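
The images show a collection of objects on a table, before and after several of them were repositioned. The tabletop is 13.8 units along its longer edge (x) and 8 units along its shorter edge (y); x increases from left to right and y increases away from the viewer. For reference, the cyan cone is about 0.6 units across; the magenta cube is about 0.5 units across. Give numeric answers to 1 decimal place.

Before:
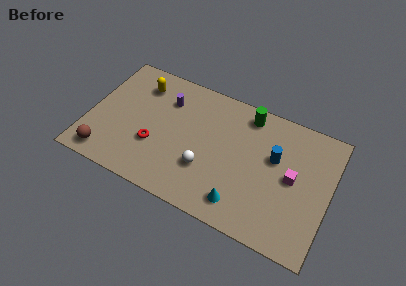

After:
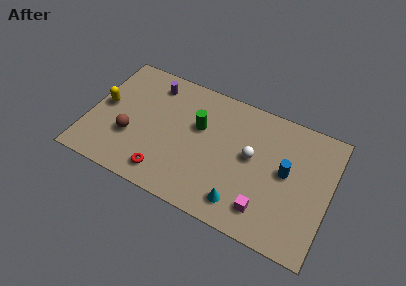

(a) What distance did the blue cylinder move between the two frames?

0.9

From (10.6, 4.9) to (11.3, 4.3), the blue cylinder covered √(0.7² + 0.6²) ≈ 0.9 units.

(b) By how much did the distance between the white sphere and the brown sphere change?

+1.2

The distance was about 5.8 in the first image and 7.0 in the second, so they moved 1.2 units further apart.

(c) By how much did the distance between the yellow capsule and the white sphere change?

+2.8

They were about 5.7 units apart before and 8.5 after — 2.8 units further apart.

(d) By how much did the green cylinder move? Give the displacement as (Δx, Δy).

(-2.6, -1.9)

The green cylinder was at about (8.8, 6.9) and moved to about (6.2, 5.0).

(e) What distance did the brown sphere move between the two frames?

2.1

From (1.3, 1.1) to (2.5, 2.8), the brown sphere covered √(1.2² + 1.7²) ≈ 2.1 units.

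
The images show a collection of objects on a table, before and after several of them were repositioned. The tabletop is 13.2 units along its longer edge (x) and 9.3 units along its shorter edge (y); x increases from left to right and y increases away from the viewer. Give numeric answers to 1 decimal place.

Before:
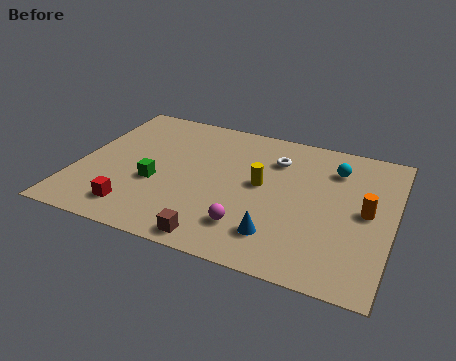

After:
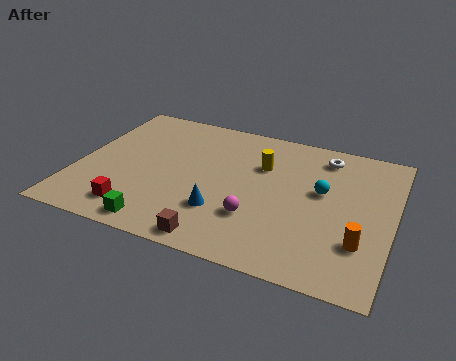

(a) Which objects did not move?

the red cube and the brown cube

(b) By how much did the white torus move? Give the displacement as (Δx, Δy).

(2.0, 0.9)

The white torus was at about (8.1, 6.9) and moved to about (10.1, 7.8).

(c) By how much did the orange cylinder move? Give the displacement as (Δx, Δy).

(-0.1, -2.0)

From the two frames, the orange cylinder sits at roughly (12.1, 4.7) before and (12.0, 2.7) after.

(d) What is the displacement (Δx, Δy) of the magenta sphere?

(0.2, 0.7)

The magenta sphere was at about (7.5, 2.1) and moved to about (7.7, 2.8).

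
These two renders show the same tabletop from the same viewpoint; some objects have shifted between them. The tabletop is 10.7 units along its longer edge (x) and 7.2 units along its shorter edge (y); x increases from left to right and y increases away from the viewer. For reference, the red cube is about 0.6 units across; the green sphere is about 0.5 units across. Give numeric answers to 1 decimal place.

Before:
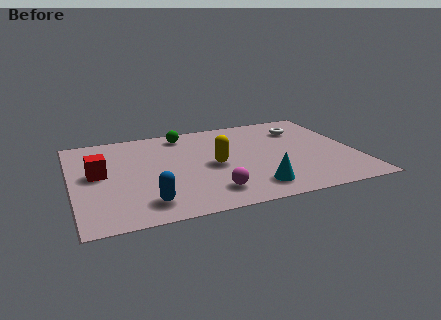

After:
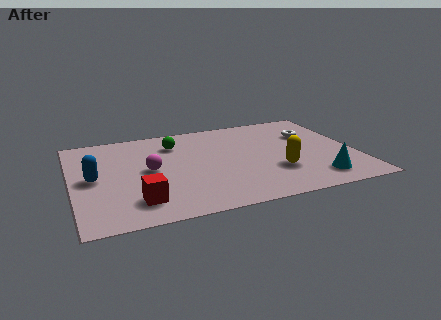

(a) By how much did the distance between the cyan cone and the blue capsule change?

+4.5

The distance was about 4.0 in the first image and 8.5 in the second, so they moved 4.5 units further apart.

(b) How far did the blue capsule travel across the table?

2.9

The blue capsule moved from about (2.6, 1.3) to (0.8, 3.6), a distance of √(1.8² + 2.3²) ≈ 2.9.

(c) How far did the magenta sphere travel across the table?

3.1

From (5.0, 1.4) to (2.9, 3.7), the magenta sphere covered √(2.1² + 2.3²) ≈ 3.1 units.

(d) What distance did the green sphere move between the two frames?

0.8

The green sphere moved from about (4.4, 6.2) to (4.0, 5.5), a distance of √(0.4² + 0.7²) ≈ 0.8.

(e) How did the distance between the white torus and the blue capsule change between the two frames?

+1.0

The distance was about 7.5 in the first image and 8.5 in the second, so they moved 1.0 units further apart.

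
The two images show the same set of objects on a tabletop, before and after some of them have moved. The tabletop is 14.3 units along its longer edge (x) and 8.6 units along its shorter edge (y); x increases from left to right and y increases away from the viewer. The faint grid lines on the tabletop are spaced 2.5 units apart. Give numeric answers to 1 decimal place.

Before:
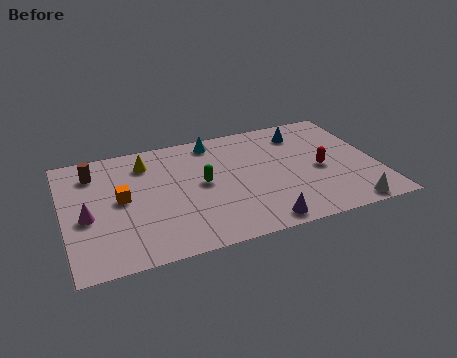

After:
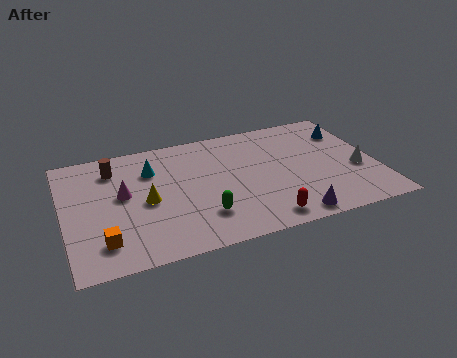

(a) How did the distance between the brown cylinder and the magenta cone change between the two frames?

-1.1

They were about 3.1 units apart before and 2.0 after — 1.1 units closer together.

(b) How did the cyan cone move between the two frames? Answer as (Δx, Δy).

(-3.0, -1.3)

The cyan cone was at about (7.1, 7.5) and moved to about (4.1, 6.2).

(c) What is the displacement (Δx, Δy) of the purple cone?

(1.4, 0.0)

The purple cone started near (8.6, 0.9) and ended near (10.0, 0.9).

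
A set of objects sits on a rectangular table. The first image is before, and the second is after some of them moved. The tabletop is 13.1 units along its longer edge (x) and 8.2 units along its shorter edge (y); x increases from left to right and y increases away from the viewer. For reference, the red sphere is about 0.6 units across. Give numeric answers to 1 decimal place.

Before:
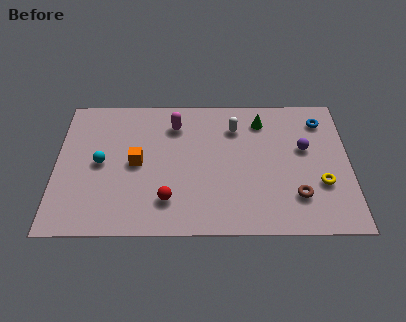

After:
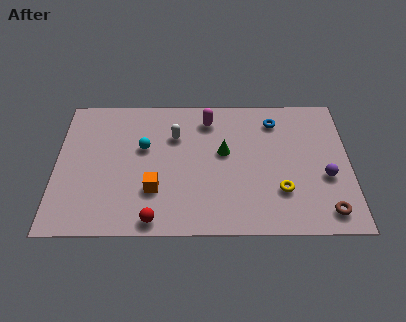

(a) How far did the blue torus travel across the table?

2.1

From (11.9, 6.6) to (9.8, 6.6), the blue torus covered √(2.1² + 0.0²) ≈ 2.1 units.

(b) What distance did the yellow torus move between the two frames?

1.8

The yellow torus was near (11.8, 2.8) before and (10.0, 2.4) after, so it travelled √(1.8² + 0.4²) ≈ 1.8 units.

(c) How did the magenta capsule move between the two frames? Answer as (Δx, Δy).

(1.5, 0.3)

From the two frames, the magenta capsule sits at roughly (5.3, 6.4) before and (6.8, 6.7) after.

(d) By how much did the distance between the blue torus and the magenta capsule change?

-3.6

Before: roughly 6.6 units apart; after: 3.0. That's 3.6 units closer together.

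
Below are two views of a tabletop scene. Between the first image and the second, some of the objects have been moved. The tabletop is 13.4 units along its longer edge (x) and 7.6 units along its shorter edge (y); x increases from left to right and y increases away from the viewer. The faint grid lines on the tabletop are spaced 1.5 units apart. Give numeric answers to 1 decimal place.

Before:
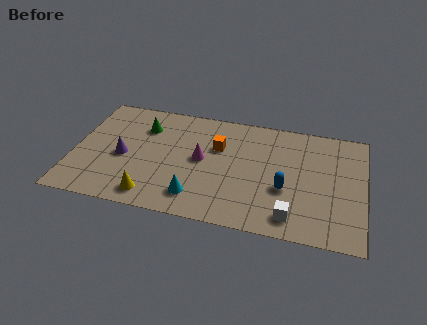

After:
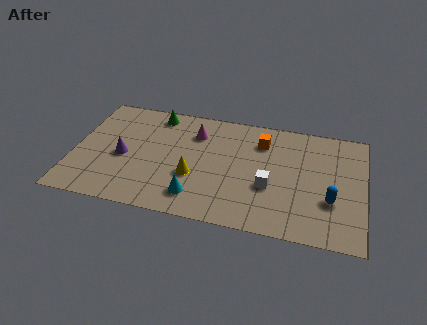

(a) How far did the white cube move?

2.0

The white cube was near (10.2, 1.2) before and (9.1, 2.9) after, so it travelled √(1.1² + 1.7²) ≈ 2.0 units.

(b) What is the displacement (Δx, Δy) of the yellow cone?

(1.8, 1.7)

From the two frames, the yellow cone sits at roughly (3.8, 1.1) before and (5.6, 2.8) after.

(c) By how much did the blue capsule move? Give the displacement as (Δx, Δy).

(2.1, -0.3)

The blue capsule started near (9.8, 2.9) and ended near (11.9, 2.6).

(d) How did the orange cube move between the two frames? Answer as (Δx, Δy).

(2.0, 0.8)

The orange cube started near (6.6, 5.0) and ended near (8.6, 5.8).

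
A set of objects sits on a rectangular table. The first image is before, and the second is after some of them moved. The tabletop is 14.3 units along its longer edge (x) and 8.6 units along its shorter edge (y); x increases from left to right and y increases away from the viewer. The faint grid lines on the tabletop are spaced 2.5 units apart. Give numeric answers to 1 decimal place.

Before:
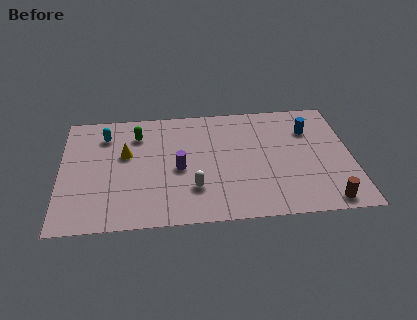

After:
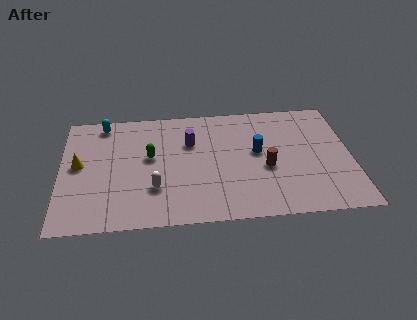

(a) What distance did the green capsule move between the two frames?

1.8

From (3.8, 6.6) to (4.4, 4.9), the green capsule covered √(0.6² + 1.7²) ≈ 1.8 units.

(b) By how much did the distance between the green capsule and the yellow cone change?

+2.0

They were about 1.5 units apart before and 3.5 after — 2.0 units further apart.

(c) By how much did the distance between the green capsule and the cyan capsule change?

+1.9

They were about 1.6 units apart before and 3.5 after — 1.9 units further apart.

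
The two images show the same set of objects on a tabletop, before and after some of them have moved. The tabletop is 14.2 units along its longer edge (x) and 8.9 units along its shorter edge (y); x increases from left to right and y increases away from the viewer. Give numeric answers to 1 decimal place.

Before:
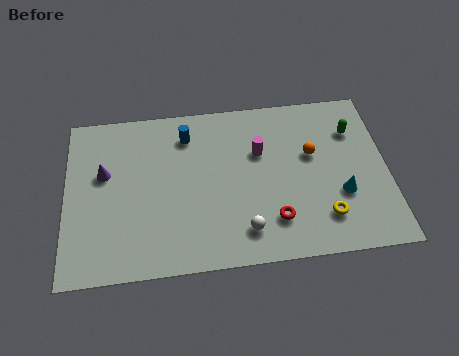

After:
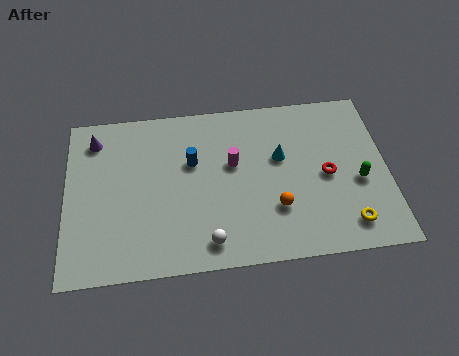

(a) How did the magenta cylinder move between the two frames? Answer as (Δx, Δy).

(-1.2, -0.5)

From the two frames, the magenta cylinder sits at roughly (8.6, 5.8) before and (7.4, 5.3) after.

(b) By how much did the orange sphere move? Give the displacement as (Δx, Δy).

(-1.7, -2.7)

From the two frames, the orange sphere sits at roughly (10.9, 5.4) before and (9.2, 2.7) after.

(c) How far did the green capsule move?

2.8

The green capsule moved from about (12.8, 6.5) to (12.9, 3.7), a distance of √(0.1² + 2.8²) ≈ 2.8.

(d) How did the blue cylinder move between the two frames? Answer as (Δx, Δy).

(0.2, -1.5)

The blue cylinder started near (5.4, 7.1) and ended near (5.6, 5.6).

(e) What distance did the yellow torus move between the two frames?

1.1

The yellow torus moved from about (11.3, 2.0) to (12.3, 1.5), a distance of √(1.0² + 0.5²) ≈ 1.1.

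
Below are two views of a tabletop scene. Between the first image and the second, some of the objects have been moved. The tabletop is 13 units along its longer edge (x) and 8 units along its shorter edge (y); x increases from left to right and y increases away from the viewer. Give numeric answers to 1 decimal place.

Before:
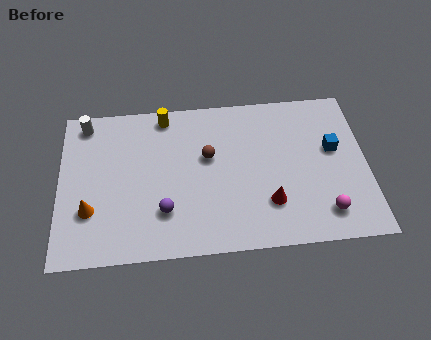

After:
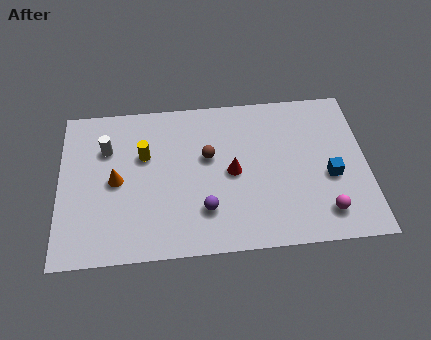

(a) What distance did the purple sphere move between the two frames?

1.7

The purple sphere moved from about (4.4, 2.2) to (6.1, 2.1), a distance of √(1.7² + 0.1²) ≈ 1.7.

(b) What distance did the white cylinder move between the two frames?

1.7

The white cylinder was near (1.1, 7.0) before and (2.0, 5.6) after, so it travelled √(0.9² + 1.4²) ≈ 1.7 units.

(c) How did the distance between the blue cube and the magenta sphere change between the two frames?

-1.4

The distance was about 3.2 in the first image and 1.8 in the second, so they moved 1.4 units closer together.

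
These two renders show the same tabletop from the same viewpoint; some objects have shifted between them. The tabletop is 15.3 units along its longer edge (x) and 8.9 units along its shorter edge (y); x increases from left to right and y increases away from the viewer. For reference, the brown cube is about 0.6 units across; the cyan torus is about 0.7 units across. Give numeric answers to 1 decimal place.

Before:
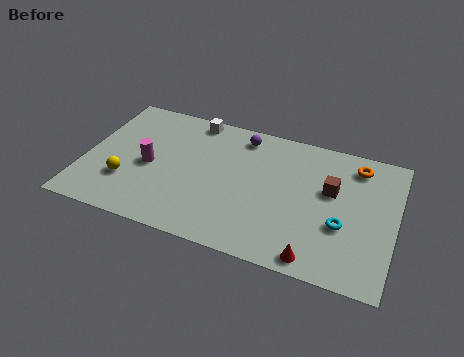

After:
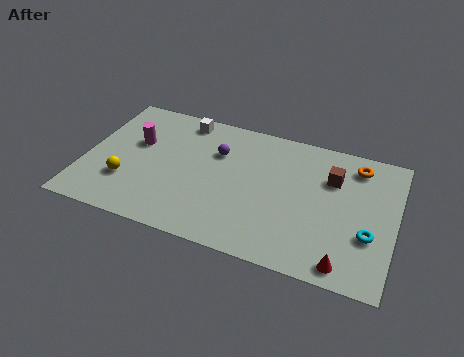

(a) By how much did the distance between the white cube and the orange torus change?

+0.5

The distance was about 8.2 in the first image and 8.7 in the second, so they moved 0.5 units further apart.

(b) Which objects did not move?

the yellow sphere and the orange torus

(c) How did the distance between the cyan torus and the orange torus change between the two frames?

+0.3

Before: roughly 4.1 units apart; after: 4.4. That's 0.3 units further apart.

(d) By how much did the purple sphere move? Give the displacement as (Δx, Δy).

(-1.1, -1.5)

From the two frames, the purple sphere sits at roughly (7.5, 7.6) before and (6.4, 6.1) after.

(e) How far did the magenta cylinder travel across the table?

1.6

From (3.2, 4.1) to (2.4, 5.5), the magenta cylinder covered √(0.8² + 1.4²) ≈ 1.6 units.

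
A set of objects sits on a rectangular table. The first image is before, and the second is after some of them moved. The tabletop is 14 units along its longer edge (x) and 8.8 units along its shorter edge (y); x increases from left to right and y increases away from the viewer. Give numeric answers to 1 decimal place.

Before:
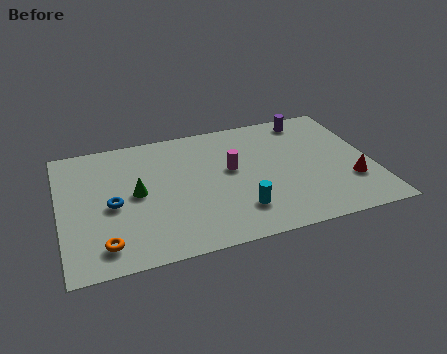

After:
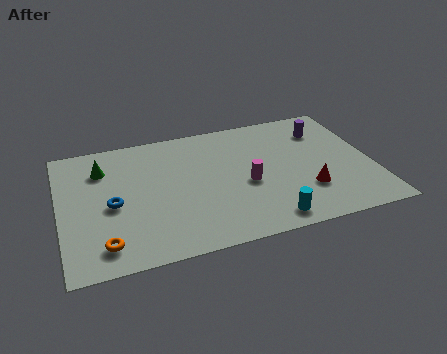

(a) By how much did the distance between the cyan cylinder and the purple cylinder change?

-0.3

Before: roughly 6.7 units apart; after: 6.4. That's 0.3 units closer together.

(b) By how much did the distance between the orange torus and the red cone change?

-2.0

The distance was about 11.2 in the first image and 9.2 in the second, so they moved 2.0 units closer together.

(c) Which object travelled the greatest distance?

the green cone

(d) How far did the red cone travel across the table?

2.0

From (12.9, 2.7) to (10.9, 2.6), the red cone covered √(2.0² + 0.1²) ≈ 2.0 units.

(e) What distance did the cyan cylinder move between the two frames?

1.6

The cyan cylinder was near (7.8, 2.1) before and (9.0, 1.1) after, so it travelled √(1.2² + 1.0²) ≈ 1.6 units.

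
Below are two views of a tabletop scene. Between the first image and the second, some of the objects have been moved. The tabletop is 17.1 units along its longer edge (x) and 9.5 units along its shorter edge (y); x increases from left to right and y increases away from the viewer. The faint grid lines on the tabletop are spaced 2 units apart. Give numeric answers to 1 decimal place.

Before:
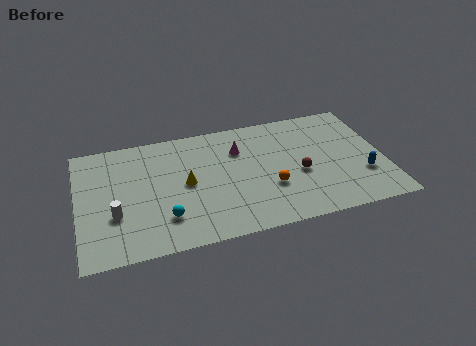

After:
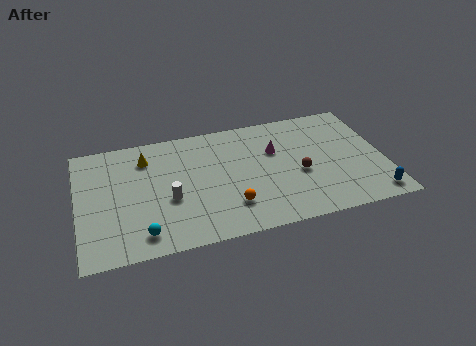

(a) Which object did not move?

the brown sphere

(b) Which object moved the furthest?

the yellow cone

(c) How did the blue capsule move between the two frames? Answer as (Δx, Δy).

(0.4, -1.8)

From the two frames, the blue capsule sits at roughly (15.8, 3.0) before and (16.2, 1.2) after.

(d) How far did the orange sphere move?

2.5

From (10.6, 3.3) to (8.3, 2.4), the orange sphere covered √(2.3² + 0.9²) ≈ 2.5 units.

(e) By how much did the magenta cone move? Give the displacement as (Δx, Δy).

(2.0, -0.6)

From the two frames, the magenta cone sits at roughly (9.1, 6.8) before and (11.1, 6.2) after.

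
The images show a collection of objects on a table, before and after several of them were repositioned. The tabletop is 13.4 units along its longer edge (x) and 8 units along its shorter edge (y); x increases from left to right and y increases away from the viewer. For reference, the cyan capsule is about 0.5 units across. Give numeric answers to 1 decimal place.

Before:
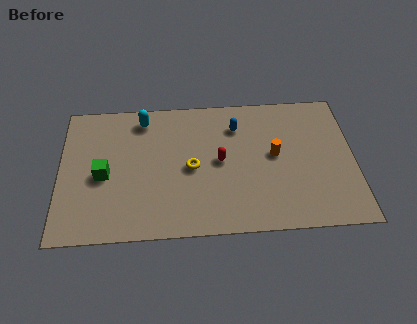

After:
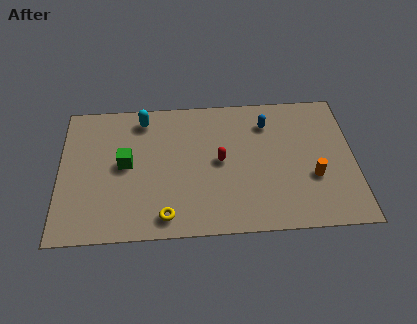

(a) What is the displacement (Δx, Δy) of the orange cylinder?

(1.7, -1.4)

From the two frames, the orange cylinder sits at roughly (9.8, 4.3) before and (11.5, 2.9) after.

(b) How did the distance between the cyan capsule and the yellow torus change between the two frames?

+2.1

The distance was about 3.7 in the first image and 5.8 in the second, so they moved 2.1 units further apart.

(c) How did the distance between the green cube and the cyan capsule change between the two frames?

-1.0

Before: roughly 3.7 units apart; after: 2.7. That's 1.0 units closer together.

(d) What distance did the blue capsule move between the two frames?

1.4

From (8.1, 6.1) to (9.5, 6.2), the blue capsule covered √(1.4² + 0.1²) ≈ 1.4 units.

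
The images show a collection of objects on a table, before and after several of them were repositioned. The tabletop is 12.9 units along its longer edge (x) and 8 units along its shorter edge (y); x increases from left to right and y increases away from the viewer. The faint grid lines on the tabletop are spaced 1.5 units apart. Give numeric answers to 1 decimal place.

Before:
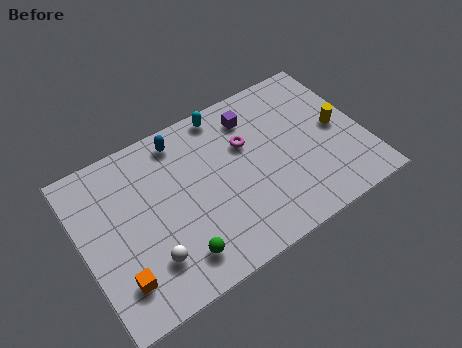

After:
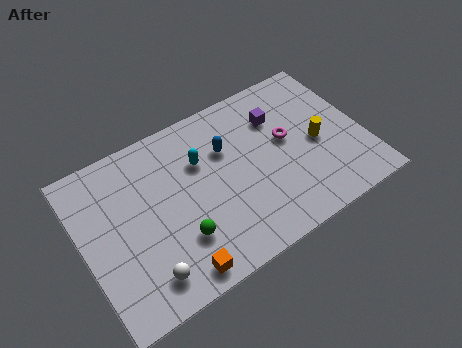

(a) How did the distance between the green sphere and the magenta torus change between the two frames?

+0.5

They were about 5.3 units apart before and 5.8 after — 0.5 units further apart.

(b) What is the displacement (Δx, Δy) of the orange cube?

(2.4, -0.9)

The orange cube was at about (1.3, 1.8) and moved to about (3.7, 0.9).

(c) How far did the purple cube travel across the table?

1.3

From (8.2, 6.4) to (9.3, 5.8), the purple cube covered √(1.1² + 0.6²) ≈ 1.3 units.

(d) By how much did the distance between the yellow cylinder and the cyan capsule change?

-0.3

The distance was about 5.8 in the first image and 5.5 in the second, so they moved 0.3 units closer together.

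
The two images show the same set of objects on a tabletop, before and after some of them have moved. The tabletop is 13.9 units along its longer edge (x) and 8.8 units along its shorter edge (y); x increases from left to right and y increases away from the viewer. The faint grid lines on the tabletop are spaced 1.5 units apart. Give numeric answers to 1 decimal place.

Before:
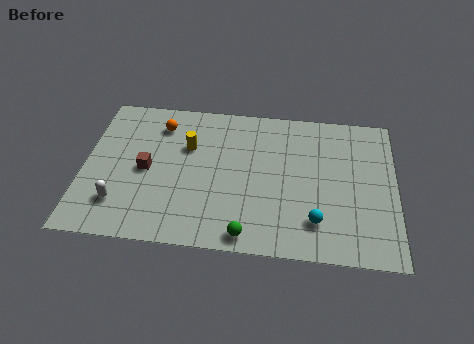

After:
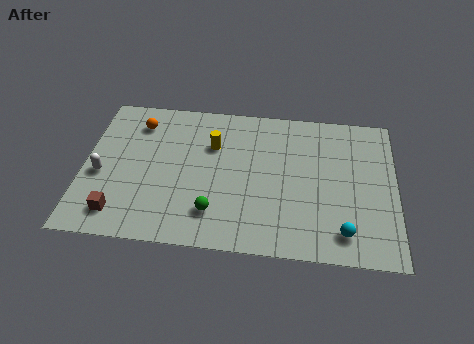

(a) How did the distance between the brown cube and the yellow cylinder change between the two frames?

+3.6

They were about 2.4 units apart before and 6.0 after — 3.6 units further apart.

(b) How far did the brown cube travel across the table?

2.9

From (2.8, 4.2) to (1.7, 1.5), the brown cube covered √(1.1² + 2.7²) ≈ 2.9 units.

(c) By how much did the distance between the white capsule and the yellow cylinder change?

+0.7

They were about 4.7 units apart before and 5.4 after — 0.7 units further apart.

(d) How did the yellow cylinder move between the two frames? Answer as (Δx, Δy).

(1.1, 0.2)

The yellow cylinder was at about (4.6, 5.8) and moved to about (5.7, 6.0).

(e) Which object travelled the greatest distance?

the brown cube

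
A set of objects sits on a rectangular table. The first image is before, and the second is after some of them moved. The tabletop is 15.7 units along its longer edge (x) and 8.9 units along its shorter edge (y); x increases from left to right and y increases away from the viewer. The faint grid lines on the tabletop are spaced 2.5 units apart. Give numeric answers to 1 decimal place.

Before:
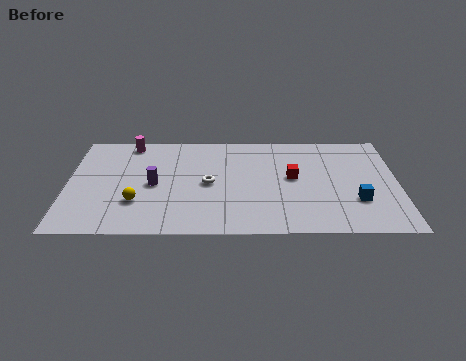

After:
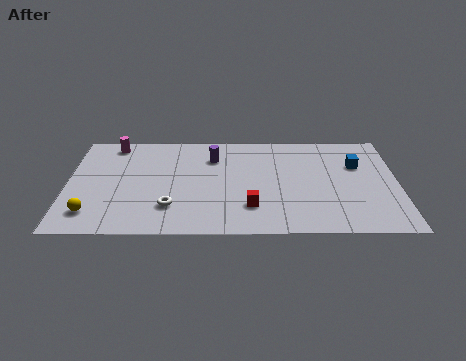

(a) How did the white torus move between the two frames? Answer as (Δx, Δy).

(-1.8, -2.0)

The white torus started near (6.7, 4.3) and ended near (4.9, 2.3).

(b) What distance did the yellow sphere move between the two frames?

2.3

From (3.3, 2.7) to (1.2, 1.8), the yellow sphere covered √(2.1² + 0.9²) ≈ 2.3 units.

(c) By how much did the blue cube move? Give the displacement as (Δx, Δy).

(0.1, 3.1)

The blue cube started near (13.7, 2.8) and ended near (13.8, 5.9).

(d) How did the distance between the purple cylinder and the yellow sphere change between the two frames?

+5.8

They were about 1.7 units apart before and 7.5 after — 5.8 units further apart.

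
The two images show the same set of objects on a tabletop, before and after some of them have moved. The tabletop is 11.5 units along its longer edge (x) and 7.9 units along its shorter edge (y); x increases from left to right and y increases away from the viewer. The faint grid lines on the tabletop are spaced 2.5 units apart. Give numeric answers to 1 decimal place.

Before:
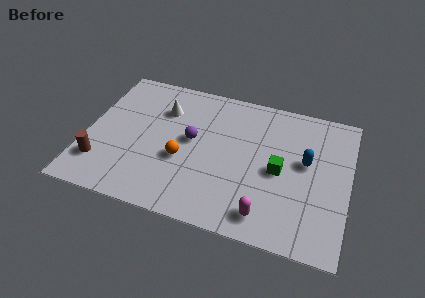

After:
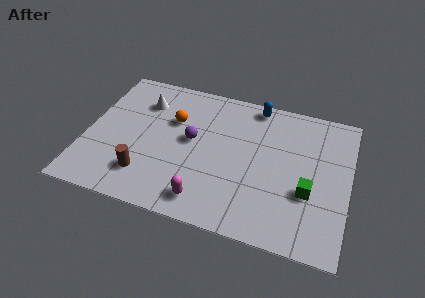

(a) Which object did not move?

the purple sphere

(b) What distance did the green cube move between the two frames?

1.5

The green cube was near (8.5, 3.7) before and (9.8, 2.9) after, so it travelled √(1.3² + 0.8²) ≈ 1.5 units.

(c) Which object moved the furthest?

the blue capsule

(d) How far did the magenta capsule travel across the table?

2.6

The magenta capsule was near (8.1, 1.2) before and (5.5, 1.2) after, so it travelled √(2.6² + 0.0²) ≈ 2.6 units.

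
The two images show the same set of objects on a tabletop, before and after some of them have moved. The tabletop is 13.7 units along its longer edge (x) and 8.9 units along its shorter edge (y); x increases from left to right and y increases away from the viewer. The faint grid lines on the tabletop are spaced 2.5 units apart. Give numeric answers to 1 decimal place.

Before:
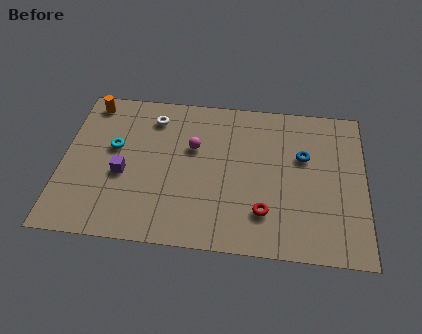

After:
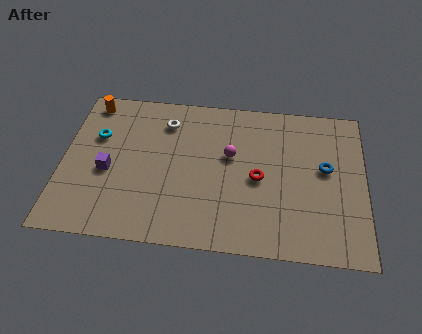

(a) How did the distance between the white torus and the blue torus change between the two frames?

+0.5

Before: roughly 7.1 units apart; after: 7.6. That's 0.5 units further apart.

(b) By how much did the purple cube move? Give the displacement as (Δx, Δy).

(-0.7, 0.1)

The purple cube started near (2.8, 3.7) and ended near (2.1, 3.8).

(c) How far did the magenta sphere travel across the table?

1.7

The magenta sphere was near (5.9, 5.6) before and (7.6, 5.3) after, so it travelled √(1.7² + 0.3²) ≈ 1.7 units.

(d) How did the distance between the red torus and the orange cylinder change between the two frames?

-1.2

They were about 9.8 units apart before and 8.6 after — 1.2 units closer together.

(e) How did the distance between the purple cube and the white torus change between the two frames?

+0.4

They were about 3.7 units apart before and 4.1 after — 0.4 units further apart.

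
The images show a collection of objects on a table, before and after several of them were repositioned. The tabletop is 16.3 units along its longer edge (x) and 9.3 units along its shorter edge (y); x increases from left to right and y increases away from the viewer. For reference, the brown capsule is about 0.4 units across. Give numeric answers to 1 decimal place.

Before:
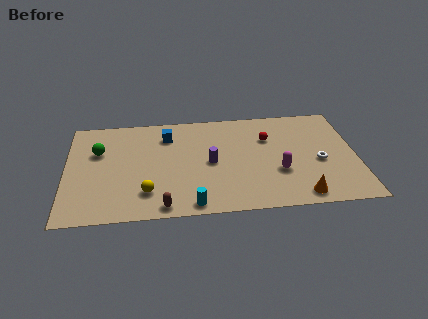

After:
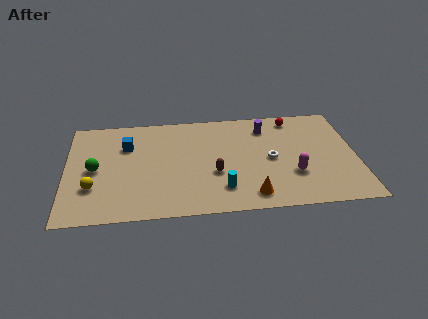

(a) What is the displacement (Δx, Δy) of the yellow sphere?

(-3.0, 0.7)

From the two frames, the yellow sphere sits at roughly (4.5, 2.2) before and (1.5, 2.9) after.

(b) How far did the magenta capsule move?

0.9

The magenta capsule moved from about (11.9, 3.3) to (12.7, 3.0), a distance of √(0.8² + 0.3²) ≈ 0.9.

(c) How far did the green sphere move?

1.6

The green sphere moved from about (1.8, 6.1) to (1.6, 4.5), a distance of √(0.2² + 1.6²) ≈ 1.6.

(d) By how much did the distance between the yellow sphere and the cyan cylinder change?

+4.4

They were about 2.8 units apart before and 7.2 after — 4.4 units further apart.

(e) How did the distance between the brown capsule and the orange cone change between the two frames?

-4.7

Before: roughly 7.6 units apart; after: 2.9. That's 4.7 units closer together.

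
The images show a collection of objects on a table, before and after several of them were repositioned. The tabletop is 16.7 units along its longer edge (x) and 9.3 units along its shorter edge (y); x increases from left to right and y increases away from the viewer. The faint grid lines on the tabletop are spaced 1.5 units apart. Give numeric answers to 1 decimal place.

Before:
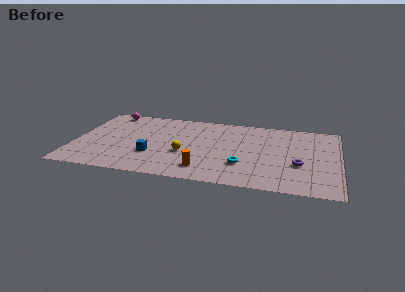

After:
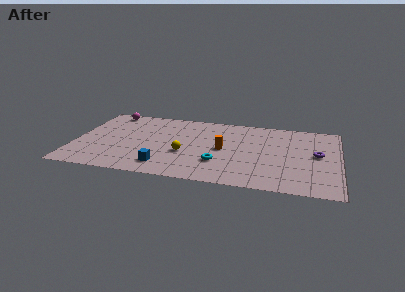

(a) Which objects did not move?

the yellow sphere and the magenta sphere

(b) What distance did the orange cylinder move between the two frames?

3.0

From (8.3, 1.8) to (9.4, 4.6), the orange cylinder covered √(1.1² + 2.8²) ≈ 3.0 units.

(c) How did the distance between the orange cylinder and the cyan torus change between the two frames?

-0.8

Before: roughly 2.6 units apart; after: 1.8. That's 0.8 units closer together.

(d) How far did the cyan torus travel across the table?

1.5

From (10.7, 2.8) to (9.2, 2.8), the cyan torus covered √(1.5² + 0.0²) ≈ 1.5 units.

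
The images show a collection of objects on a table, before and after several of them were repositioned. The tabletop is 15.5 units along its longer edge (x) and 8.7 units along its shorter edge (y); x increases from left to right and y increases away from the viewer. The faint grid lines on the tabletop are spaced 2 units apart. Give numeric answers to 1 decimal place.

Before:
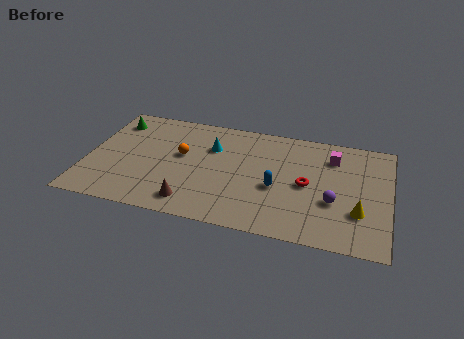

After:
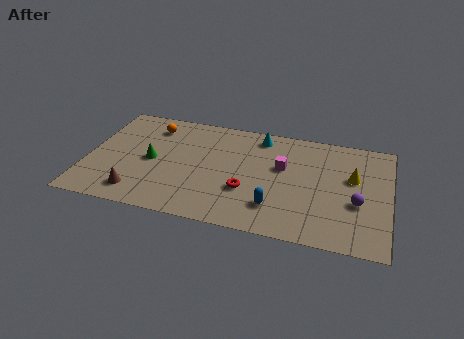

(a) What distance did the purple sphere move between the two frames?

1.2

The purple sphere was near (12.7, 3.2) before and (13.9, 3.4) after, so it travelled √(1.2² + 0.2²) ≈ 1.2 units.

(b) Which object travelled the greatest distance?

the green cone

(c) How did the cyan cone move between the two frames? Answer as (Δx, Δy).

(2.4, 1.5)

The cyan cone started near (6.3, 6.0) and ended near (8.7, 7.5).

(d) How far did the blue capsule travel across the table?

1.5

The blue capsule was near (9.8, 3.6) before and (9.8, 2.1) after, so it travelled √(0.0² + 1.5²) ≈ 1.5 units.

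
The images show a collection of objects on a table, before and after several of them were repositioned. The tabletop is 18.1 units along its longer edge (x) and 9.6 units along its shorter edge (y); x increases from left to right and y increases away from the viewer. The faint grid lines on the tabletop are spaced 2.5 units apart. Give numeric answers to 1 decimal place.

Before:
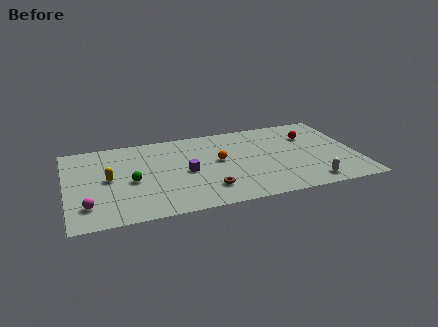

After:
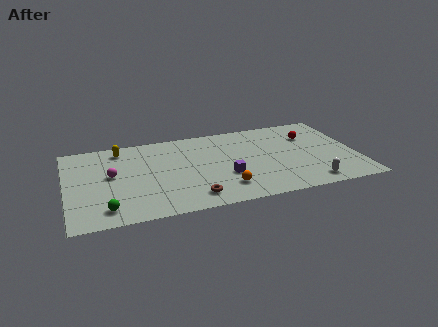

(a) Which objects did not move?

the red sphere and the white capsule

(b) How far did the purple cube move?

2.6

From (7.4, 4.5) to (9.8, 3.4), the purple cube covered √(2.4² + 1.1²) ≈ 2.6 units.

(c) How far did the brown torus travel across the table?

1.2

From (8.6, 2.2) to (7.6, 1.6), the brown torus covered √(1.0² + 0.6²) ≈ 1.2 units.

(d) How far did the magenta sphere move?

3.5

The magenta sphere moved from about (1.2, 2.2) to (2.8, 5.3), a distance of √(1.6² + 3.1²) ≈ 3.5.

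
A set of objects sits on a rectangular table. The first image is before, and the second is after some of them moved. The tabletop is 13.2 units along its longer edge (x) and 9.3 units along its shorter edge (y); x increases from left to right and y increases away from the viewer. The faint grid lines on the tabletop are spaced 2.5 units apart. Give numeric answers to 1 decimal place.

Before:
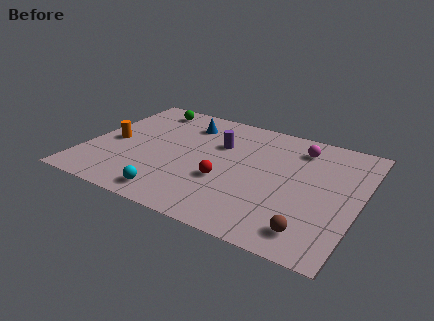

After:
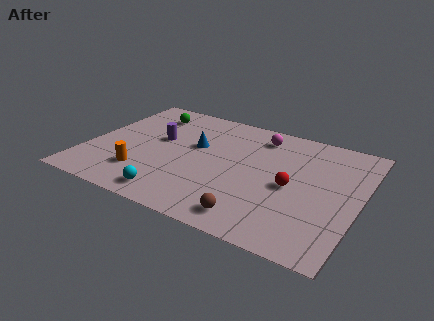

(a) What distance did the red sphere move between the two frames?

3.2

The red sphere was near (6.9, 3.4) before and (10.0, 4.3) after, so it travelled √(3.1² + 0.9²) ≈ 3.2 units.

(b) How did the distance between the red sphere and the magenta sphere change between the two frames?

-1.2

They were about 5.1 units apart before and 3.9 after — 1.2 units closer together.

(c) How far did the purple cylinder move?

3.0

The purple cylinder moved from about (6.2, 6.2) to (3.3, 5.4), a distance of √(2.9² + 0.8²) ≈ 3.0.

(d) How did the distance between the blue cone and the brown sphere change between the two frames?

-3.5

The distance was about 9.0 in the first image and 5.5 in the second, so they moved 3.5 units closer together.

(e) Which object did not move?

the cyan sphere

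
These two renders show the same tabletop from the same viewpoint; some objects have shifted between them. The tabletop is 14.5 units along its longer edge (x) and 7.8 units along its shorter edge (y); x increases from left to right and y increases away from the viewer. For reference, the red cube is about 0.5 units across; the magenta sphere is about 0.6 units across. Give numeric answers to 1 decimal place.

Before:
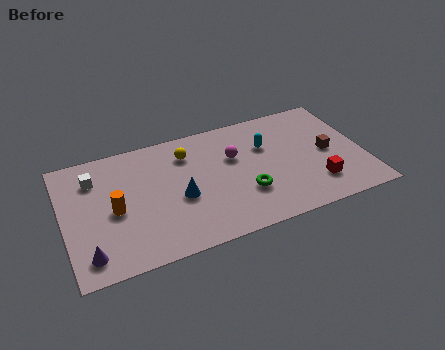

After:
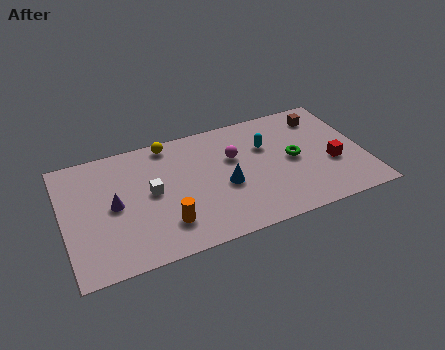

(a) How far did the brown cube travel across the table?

2.5

The brown cube moved from about (12.8, 3.8) to (12.8, 6.3), a distance of √(0.0² + 2.5²) ≈ 2.5.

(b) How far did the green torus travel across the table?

2.9

The green torus moved from about (8.6, 2.5) to (11.1, 3.9), a distance of √(2.5² + 1.4²) ≈ 2.9.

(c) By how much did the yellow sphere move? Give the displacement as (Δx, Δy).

(-0.8, 1.0)

The yellow sphere started near (6.1, 6.0) and ended near (5.3, 7.0).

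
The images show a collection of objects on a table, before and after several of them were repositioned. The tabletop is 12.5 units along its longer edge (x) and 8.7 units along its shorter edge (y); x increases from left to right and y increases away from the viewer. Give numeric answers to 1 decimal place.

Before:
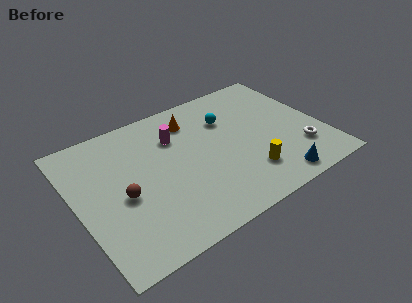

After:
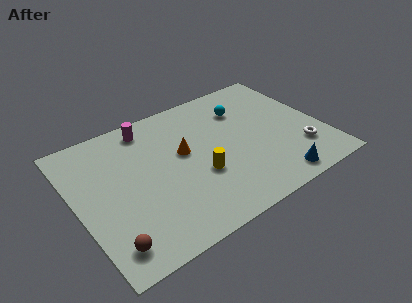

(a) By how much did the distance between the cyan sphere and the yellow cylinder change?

+0.3

The distance was about 4.0 in the first image and 4.3 in the second, so they moved 0.3 units further apart.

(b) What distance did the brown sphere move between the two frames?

2.6

The brown sphere was near (2.2, 3.8) before and (1.1, 1.4) after, so it travelled √(1.1² + 2.4²) ≈ 2.6 units.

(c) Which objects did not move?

the blue cone and the white torus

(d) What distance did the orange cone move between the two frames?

2.1

The orange cone was near (6.3, 6.9) before and (5.5, 5.0) after, so it travelled √(0.8² + 1.9²) ≈ 2.1 units.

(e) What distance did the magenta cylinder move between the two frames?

1.8

The magenta cylinder moved from about (5.3, 6.2) to (4.1, 7.5), a distance of √(1.2² + 1.3²) ≈ 1.8.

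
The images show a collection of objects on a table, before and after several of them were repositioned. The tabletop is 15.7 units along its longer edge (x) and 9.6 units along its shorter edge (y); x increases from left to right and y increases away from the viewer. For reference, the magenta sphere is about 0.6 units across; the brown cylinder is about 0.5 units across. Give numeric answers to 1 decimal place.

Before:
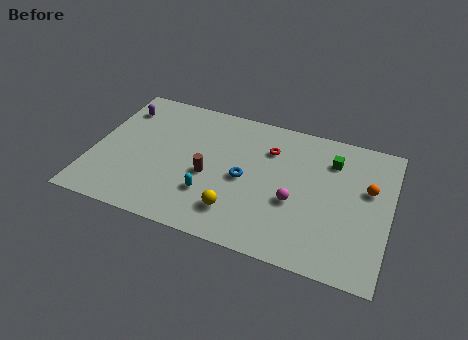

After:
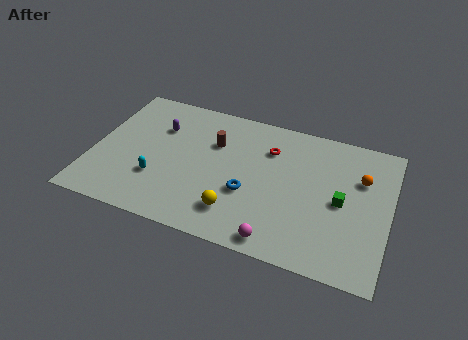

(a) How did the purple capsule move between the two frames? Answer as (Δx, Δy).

(2.2, -0.8)

From the two frames, the purple capsule sits at roughly (1.1, 7.5) before and (3.3, 6.7) after.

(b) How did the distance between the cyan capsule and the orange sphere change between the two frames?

+2.4

They were about 8.7 units apart before and 11.1 after — 2.4 units further apart.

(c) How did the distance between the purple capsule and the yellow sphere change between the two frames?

-2.2

They were about 8.7 units apart before and 6.5 after — 2.2 units closer together.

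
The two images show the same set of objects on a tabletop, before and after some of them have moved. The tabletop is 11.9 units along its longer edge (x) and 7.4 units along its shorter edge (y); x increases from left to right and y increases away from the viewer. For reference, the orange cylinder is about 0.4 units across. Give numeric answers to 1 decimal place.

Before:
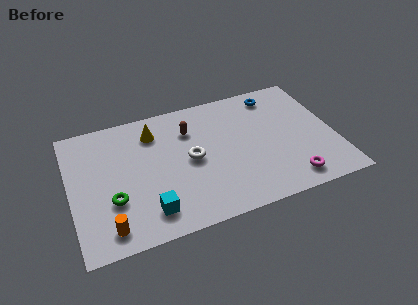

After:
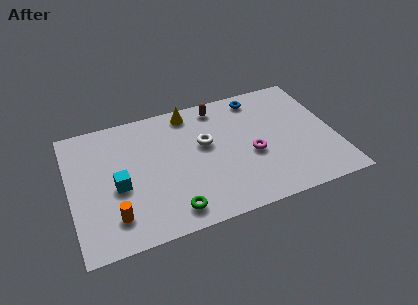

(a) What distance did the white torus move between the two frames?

1.0

From (5.4, 3.7) to (6.1, 4.4), the white torus covered √(0.7² + 0.7²) ≈ 1.0 units.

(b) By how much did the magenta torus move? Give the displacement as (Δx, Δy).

(-1.5, 2.0)

From the two frames, the magenta torus sits at roughly (9.6, 1.1) before and (8.1, 3.1) after.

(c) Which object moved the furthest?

the green torus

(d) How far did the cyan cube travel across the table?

2.2

The cyan cube was near (3.3, 1.4) before and (2.1, 3.2) after, so it travelled √(1.2² + 1.8²) ≈ 2.2 units.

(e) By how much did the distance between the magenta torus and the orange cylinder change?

-1.6

The distance was about 8.1 in the first image and 6.5 in the second, so they moved 1.6 units closer together.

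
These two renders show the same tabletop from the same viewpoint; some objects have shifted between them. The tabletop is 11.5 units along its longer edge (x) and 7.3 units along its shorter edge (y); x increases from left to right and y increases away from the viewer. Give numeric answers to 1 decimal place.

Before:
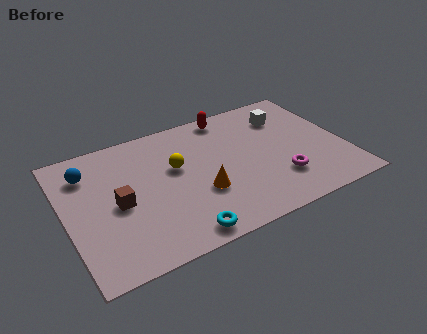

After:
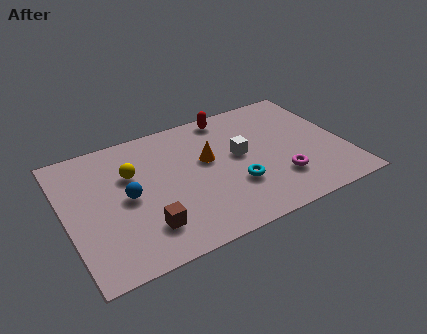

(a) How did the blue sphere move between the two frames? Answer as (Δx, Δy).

(1.4, -2.0)

The blue sphere started near (1.1, 5.6) and ended near (2.5, 3.6).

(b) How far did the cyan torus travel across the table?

3.0

The cyan torus was near (4.3, 0.8) before and (6.8, 2.4) after, so it travelled √(2.5² + 1.6²) ≈ 3.0 units.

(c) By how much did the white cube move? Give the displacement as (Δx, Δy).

(-2.2, -1.5)

From the two frames, the white cube sits at roughly (9.4, 5.5) before and (7.2, 4.0) after.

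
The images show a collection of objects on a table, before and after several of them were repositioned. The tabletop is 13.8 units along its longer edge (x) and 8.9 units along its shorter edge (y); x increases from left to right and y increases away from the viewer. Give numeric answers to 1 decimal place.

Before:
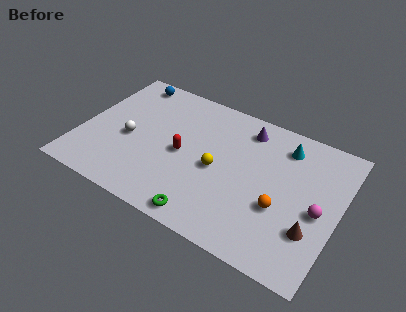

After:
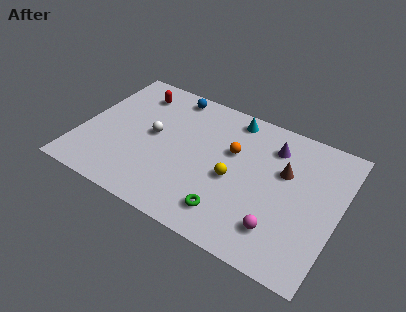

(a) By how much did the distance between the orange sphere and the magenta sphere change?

+2.7

They were about 2.0 units apart before and 4.7 after — 2.7 units further apart.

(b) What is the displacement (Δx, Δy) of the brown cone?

(-1.8, 2.9)

From the two frames, the brown cone sits at roughly (12.6, 2.7) before and (10.8, 5.6) after.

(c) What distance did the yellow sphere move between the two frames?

0.9

The yellow sphere moved from about (7.4, 4.1) to (8.3, 3.9), a distance of √(0.9² + 0.2²) ≈ 0.9.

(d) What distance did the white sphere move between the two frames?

1.4

The white sphere was near (2.6, 3.9) before and (3.8, 4.7) after, so it travelled √(1.2² + 0.8²) ≈ 1.4 units.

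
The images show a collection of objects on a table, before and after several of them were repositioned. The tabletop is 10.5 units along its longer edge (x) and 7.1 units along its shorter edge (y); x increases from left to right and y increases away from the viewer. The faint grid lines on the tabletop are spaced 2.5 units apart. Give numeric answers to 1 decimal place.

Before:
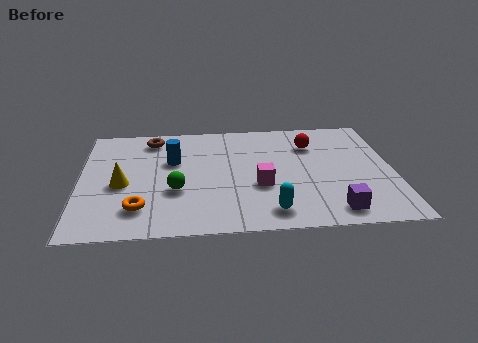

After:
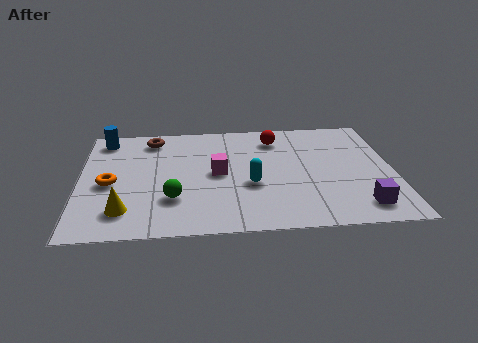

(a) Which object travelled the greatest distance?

the blue cylinder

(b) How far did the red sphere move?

1.3

From (7.8, 5.2) to (6.6, 5.7), the red sphere covered √(1.2² + 0.5²) ≈ 1.3 units.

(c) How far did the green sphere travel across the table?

0.5

From (3.2, 2.6) to (3.1, 2.1), the green sphere covered √(0.1² + 0.5²) ≈ 0.5 units.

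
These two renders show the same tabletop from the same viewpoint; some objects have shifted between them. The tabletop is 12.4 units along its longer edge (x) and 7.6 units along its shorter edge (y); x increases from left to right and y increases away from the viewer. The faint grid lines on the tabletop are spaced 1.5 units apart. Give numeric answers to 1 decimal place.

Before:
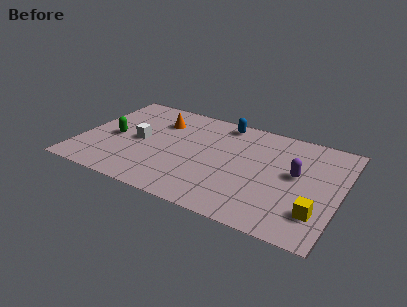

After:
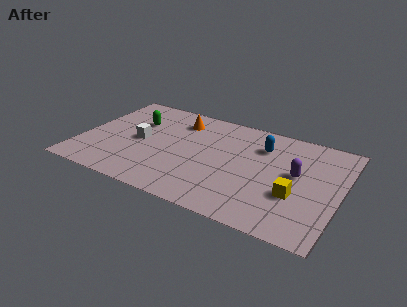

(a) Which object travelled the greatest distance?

the blue capsule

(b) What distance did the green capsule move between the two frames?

1.8

The green capsule moved from about (1.6, 3.5) to (2.4, 5.1), a distance of √(0.8² + 1.6²) ≈ 1.8.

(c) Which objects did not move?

the purple capsule and the white cube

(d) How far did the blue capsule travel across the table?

2.3

From (6.5, 6.7) to (8.5, 5.6), the blue capsule covered √(2.0² + 1.1²) ≈ 2.3 units.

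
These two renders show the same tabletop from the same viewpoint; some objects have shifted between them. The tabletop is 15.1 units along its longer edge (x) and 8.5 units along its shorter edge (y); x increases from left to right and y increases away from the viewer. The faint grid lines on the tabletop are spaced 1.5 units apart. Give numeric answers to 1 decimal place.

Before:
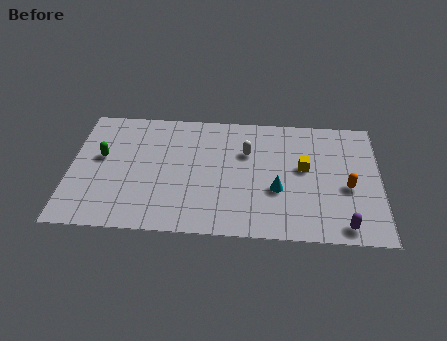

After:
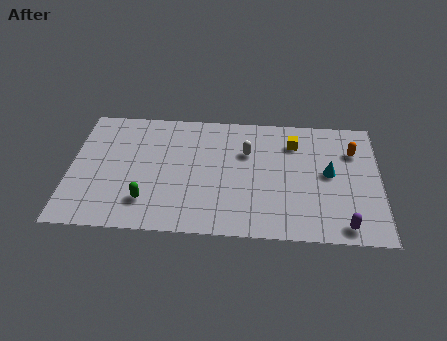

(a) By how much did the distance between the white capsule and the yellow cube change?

-0.5

They were about 2.9 units apart before and 2.4 after — 0.5 units closer together.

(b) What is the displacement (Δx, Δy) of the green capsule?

(2.3, -2.9)

The green capsule started near (1.5, 4.9) and ended near (3.8, 2.0).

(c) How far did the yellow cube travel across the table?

1.8

From (11.4, 4.8) to (10.9, 6.5), the yellow cube covered √(0.5² + 1.7²) ≈ 1.8 units.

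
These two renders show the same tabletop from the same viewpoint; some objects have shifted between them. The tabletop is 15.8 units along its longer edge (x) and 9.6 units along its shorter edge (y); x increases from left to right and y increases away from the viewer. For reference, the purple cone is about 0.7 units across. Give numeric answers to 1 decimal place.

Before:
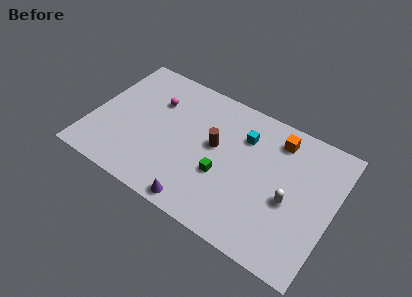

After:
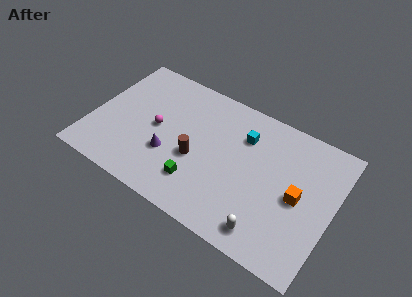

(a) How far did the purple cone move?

3.4

The purple cone moved from about (7.7, 0.9) to (5.3, 3.3), a distance of √(2.4² + 2.4²) ≈ 3.4.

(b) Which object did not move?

the cyan cube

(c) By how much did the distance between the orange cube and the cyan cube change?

+2.3

Before: roughly 2.3 units apart; after: 4.6. That's 2.3 units further apart.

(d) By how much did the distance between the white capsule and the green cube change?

+0.5

The distance was about 4.3 in the first image and 4.8 in the second, so they moved 0.5 units further apart.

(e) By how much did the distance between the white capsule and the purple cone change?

+0.8

They were about 6.3 units apart before and 7.1 after — 0.8 units further apart.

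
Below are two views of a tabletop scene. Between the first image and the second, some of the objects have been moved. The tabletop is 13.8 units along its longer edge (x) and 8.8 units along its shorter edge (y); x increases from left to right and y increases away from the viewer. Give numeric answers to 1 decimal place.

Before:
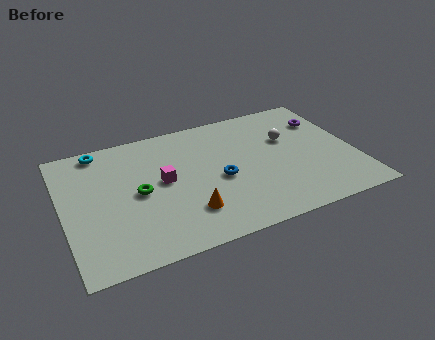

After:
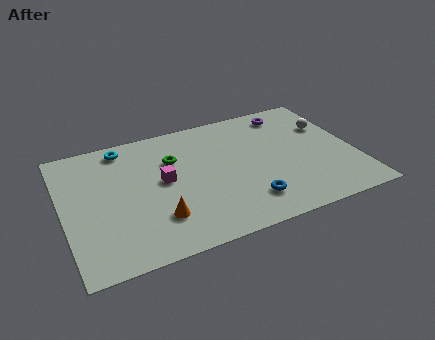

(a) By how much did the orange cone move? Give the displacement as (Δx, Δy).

(-1.4, 0.1)

From the two frames, the orange cone sits at roughly (5.6, 2.2) before and (4.2, 2.3) after.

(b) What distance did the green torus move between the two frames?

2.5

From (3.5, 4.3) to (5.3, 6.0), the green torus covered √(1.8² + 1.7²) ≈ 2.5 units.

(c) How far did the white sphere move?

2.0

The white sphere was near (10.8, 5.6) before and (12.8, 5.9) after, so it travelled √(2.0² + 0.3²) ≈ 2.0 units.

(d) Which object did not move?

the magenta cube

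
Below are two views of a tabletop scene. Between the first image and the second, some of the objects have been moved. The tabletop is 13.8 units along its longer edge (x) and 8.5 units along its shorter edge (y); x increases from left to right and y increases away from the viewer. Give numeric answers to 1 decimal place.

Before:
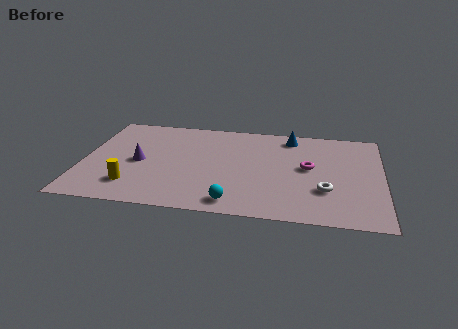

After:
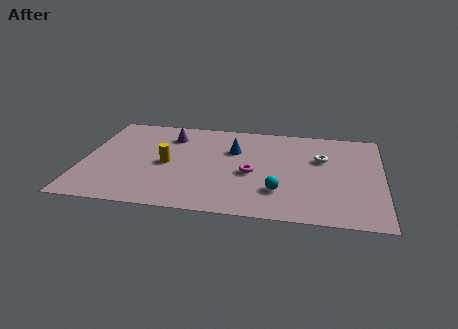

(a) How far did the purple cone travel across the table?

2.9

The purple cone was near (2.6, 4.0) before and (3.9, 6.6) after, so it travelled √(1.3² + 2.6²) ≈ 2.9 units.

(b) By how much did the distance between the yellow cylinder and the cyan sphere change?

+0.7

The distance was about 4.8 in the first image and 5.5 in the second, so they moved 0.7 units further apart.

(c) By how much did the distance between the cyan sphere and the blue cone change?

-2.6

They were about 6.6 units apart before and 4.0 after — 2.6 units closer together.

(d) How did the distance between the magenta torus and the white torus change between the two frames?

+1.6

They were about 2.1 units apart before and 3.7 after — 1.6 units further apart.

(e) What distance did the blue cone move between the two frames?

3.1

From (9.5, 7.3) to (6.9, 5.7), the blue cone covered √(2.6² + 1.6²) ≈ 3.1 units.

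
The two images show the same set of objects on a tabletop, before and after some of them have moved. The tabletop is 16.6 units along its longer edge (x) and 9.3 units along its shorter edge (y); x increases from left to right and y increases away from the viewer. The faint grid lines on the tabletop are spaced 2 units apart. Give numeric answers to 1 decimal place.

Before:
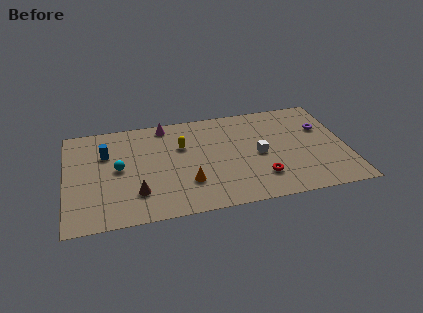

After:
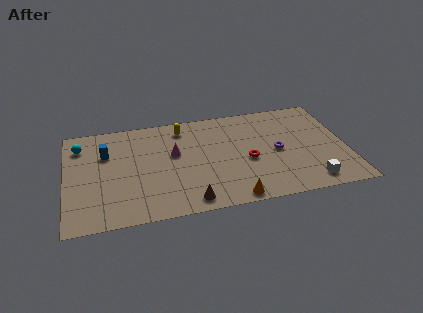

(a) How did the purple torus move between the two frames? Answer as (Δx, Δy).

(-2.8, -1.6)

The purple torus started near (15.3, 6.1) and ended near (12.5, 4.5).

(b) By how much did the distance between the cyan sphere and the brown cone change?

+6.2

The distance was about 2.6 in the first image and 8.8 in the second, so they moved 6.2 units further apart.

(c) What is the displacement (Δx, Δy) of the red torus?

(-0.7, 1.7)

The red torus started near (11.4, 2.3) and ended near (10.7, 4.0).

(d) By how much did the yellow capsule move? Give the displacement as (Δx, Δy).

(0.1, 1.7)

The yellow capsule started near (6.9, 6.1) and ended near (7.0, 7.8).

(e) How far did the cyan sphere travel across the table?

3.3

The cyan sphere was near (3.1, 4.8) before and (0.9, 7.3) after, so it travelled √(2.2² + 2.5²) ≈ 3.3 units.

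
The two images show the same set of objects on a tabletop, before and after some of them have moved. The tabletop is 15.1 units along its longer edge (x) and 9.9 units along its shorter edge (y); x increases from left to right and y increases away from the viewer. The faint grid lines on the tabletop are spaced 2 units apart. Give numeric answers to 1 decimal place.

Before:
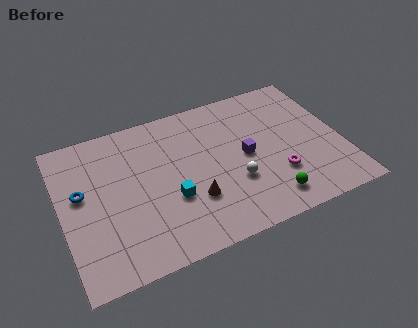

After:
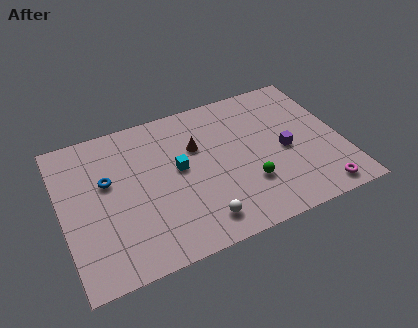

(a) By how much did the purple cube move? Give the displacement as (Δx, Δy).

(2.1, -0.4)

From the two frames, the purple cube sits at roughly (9.9, 4.9) before and (12.0, 4.5) after.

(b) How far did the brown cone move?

3.5

From (6.8, 3.1) to (7.4, 6.5), the brown cone covered √(0.6² + 3.4²) ≈ 3.5 units.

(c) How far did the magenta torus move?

2.8

The magenta torus was near (11.4, 3.0) before and (13.4, 1.1) after, so it travelled √(2.0² + 1.9²) ≈ 2.8 units.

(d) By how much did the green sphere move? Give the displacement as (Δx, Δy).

(-0.9, 1.4)

The green sphere started near (10.7, 1.6) and ended near (9.8, 3.0).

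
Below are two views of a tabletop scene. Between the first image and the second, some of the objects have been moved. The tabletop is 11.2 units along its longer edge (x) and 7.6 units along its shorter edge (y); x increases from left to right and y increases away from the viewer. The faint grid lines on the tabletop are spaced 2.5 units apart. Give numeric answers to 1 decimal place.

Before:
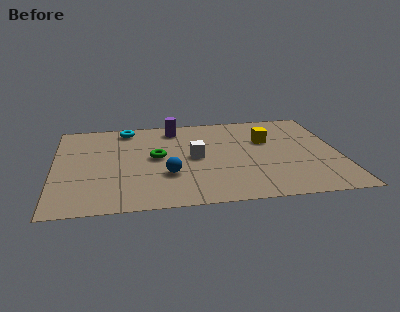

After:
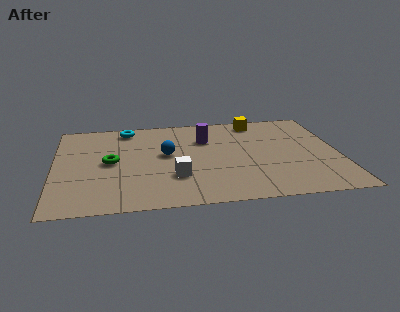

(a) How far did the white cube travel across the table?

1.7

From (5.5, 3.8) to (4.7, 2.3), the white cube covered √(0.8² + 1.5²) ≈ 1.7 units.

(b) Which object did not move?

the cyan torus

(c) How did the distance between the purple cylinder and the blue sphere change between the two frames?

-2.0

The distance was about 3.9 in the first image and 1.9 in the second, so they moved 2.0 units closer together.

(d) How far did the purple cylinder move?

1.6

The purple cylinder was near (4.8, 6.4) before and (6.0, 5.3) after, so it travelled √(1.2² + 1.1²) ≈ 1.6 units.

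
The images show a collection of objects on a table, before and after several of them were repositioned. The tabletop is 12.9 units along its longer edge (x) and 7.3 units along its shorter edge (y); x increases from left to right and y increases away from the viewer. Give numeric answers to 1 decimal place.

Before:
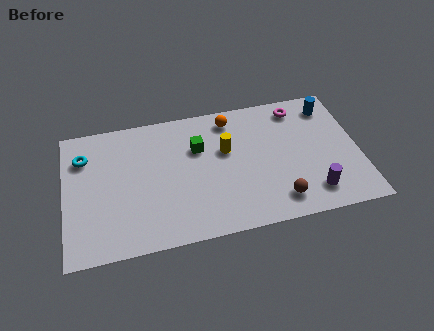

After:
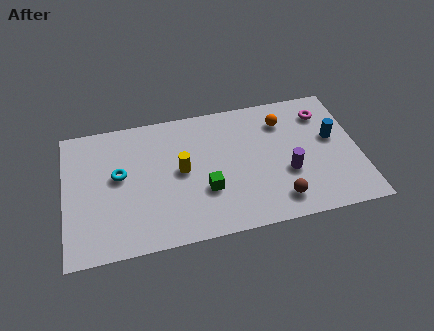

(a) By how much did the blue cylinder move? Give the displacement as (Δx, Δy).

(0.0, -1.8)

The blue cylinder started near (11.8, 6.0) and ended near (11.8, 4.2).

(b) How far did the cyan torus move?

2.0

From (0.9, 5.4) to (2.4, 4.1), the cyan torus covered √(1.5² + 1.3²) ≈ 2.0 units.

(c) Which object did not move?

the brown sphere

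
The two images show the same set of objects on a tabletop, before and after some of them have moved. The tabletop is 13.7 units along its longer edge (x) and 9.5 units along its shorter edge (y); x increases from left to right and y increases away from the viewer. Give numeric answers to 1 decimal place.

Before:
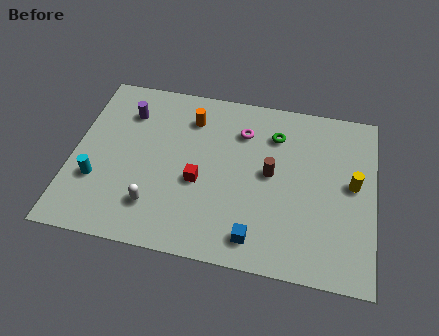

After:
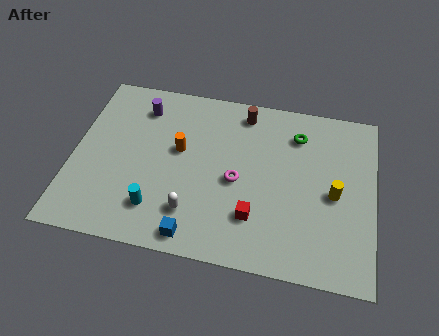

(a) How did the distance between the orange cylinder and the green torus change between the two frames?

+1.7

The distance was about 3.9 in the first image and 5.6 in the second, so they moved 1.7 units further apart.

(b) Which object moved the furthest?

the brown cylinder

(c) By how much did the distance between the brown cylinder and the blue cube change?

+3.8

Before: roughly 3.6 units apart; after: 7.4. That's 3.8 units further apart.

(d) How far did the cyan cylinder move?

3.0

The cyan cylinder moved from about (1.2, 3.1) to (4.0, 2.1), a distance of √(2.8² + 1.0²) ≈ 3.0.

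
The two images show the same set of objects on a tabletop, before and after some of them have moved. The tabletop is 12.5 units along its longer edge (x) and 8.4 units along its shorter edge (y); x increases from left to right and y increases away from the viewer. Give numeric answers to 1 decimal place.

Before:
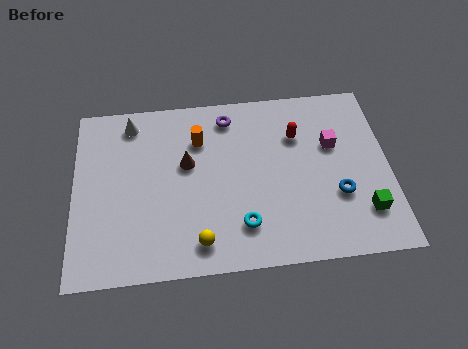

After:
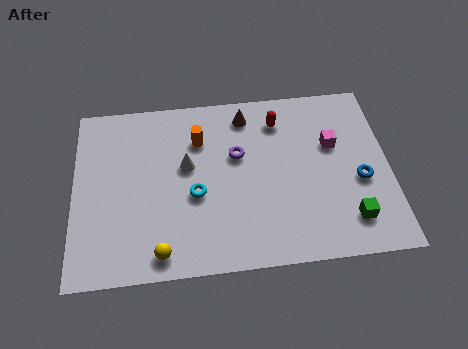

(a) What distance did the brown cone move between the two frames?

3.2

The brown cone was near (4.5, 5.0) before and (6.9, 7.1) after, so it travelled √(2.4² + 2.1²) ≈ 3.2 units.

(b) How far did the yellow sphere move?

1.5

From (4.9, 1.3) to (3.4, 1.0), the yellow sphere covered √(1.5² + 0.3²) ≈ 1.5 units.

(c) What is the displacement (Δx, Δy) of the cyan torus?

(-1.8, 1.6)

The cyan torus was at about (6.6, 1.9) and moved to about (4.8, 3.5).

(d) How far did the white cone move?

3.2

The white cone was near (2.3, 7.2) before and (4.5, 4.9) after, so it travelled √(2.2² + 2.3²) ≈ 3.2 units.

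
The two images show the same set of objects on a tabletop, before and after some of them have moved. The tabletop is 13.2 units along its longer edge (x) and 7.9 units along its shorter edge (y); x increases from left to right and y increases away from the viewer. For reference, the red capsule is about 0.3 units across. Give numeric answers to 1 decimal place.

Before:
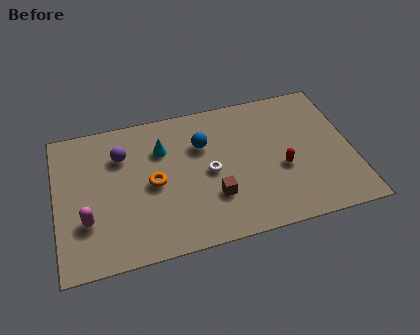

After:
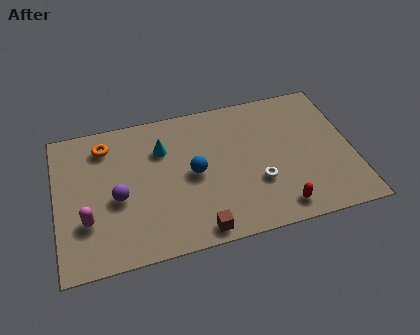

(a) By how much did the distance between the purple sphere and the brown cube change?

-0.8

The distance was about 5.1 in the first image and 4.3 in the second, so they moved 0.8 units closer together.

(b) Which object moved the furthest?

the orange torus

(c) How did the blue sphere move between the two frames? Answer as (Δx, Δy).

(-0.5, -1.5)

The blue sphere started near (6.6, 5.4) and ended near (6.1, 3.9).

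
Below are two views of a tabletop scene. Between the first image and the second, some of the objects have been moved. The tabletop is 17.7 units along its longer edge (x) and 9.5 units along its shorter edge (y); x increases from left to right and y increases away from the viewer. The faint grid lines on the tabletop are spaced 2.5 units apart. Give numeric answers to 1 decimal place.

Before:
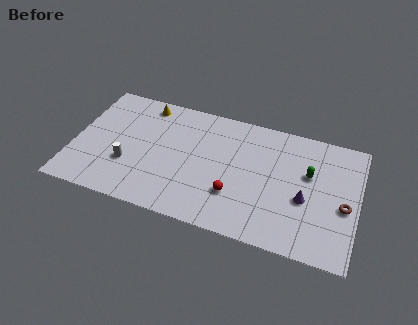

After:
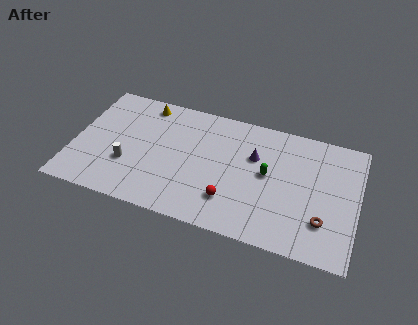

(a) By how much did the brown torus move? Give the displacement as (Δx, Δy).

(-1.2, -1.5)

The brown torus started near (16.9, 4.1) and ended near (15.7, 2.6).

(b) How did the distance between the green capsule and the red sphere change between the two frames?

-1.9

Before: roughly 5.3 units apart; after: 3.4. That's 1.9 units closer together.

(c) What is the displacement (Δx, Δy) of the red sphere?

(-0.2, -0.5)

The red sphere was at about (10.2, 2.9) and moved to about (10.0, 2.4).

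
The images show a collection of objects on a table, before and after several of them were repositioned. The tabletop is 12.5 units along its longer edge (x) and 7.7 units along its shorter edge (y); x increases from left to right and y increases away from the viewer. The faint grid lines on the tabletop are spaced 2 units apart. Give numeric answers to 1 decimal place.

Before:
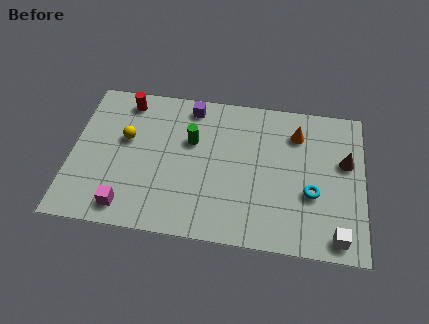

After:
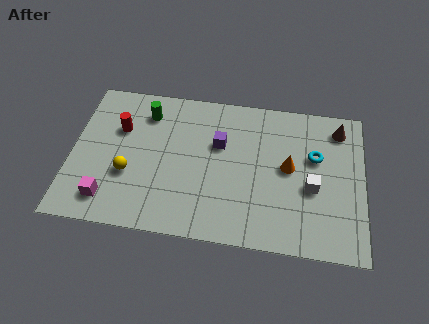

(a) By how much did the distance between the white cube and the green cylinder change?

+0.3

They were about 7.5 units apart before and 7.8 after — 0.3 units further apart.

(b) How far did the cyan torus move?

1.9

The cyan torus was near (10.3, 2.9) before and (10.4, 4.8) after, so it travelled √(0.1² + 1.9²) ≈ 1.9 units.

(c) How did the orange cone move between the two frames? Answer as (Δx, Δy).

(-0.3, -1.8)

The orange cone was at about (9.6, 5.9) and moved to about (9.3, 4.1).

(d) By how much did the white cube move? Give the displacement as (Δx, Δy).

(-1.1, 2.3)

The white cube was at about (11.4, 0.9) and moved to about (10.3, 3.2).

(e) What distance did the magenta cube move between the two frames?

0.9

From (2.5, 1.1) to (1.7, 1.4), the magenta cube covered √(0.8² + 0.3²) ≈ 0.9 units.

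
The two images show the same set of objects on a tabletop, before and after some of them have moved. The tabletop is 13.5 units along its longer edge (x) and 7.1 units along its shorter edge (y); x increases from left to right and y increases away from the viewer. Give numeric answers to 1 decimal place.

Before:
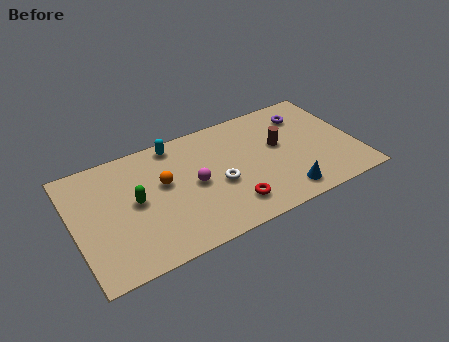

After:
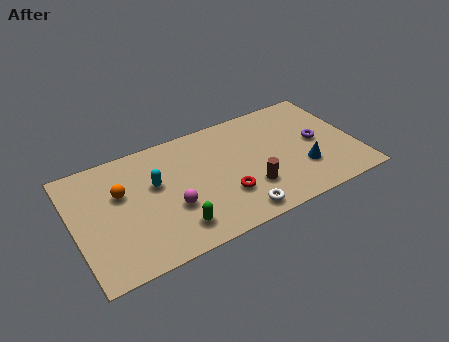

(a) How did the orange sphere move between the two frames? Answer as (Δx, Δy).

(-2.0, 0.3)

The orange sphere started near (4.3, 4.2) and ended near (2.3, 4.5).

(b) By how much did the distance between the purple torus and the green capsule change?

-1.2

The distance was about 8.7 in the first image and 7.5 in the second, so they moved 1.2 units closer together.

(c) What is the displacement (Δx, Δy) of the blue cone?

(1.1, 1.1)

The blue cone was at about (9.7, 1.1) and moved to about (10.8, 2.2).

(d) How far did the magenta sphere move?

1.5

From (5.7, 3.5) to (4.5, 2.6), the magenta sphere covered √(1.2² + 0.9²) ≈ 1.5 units.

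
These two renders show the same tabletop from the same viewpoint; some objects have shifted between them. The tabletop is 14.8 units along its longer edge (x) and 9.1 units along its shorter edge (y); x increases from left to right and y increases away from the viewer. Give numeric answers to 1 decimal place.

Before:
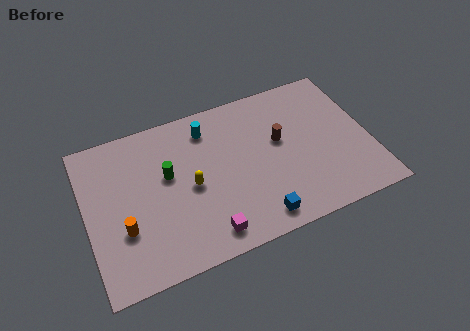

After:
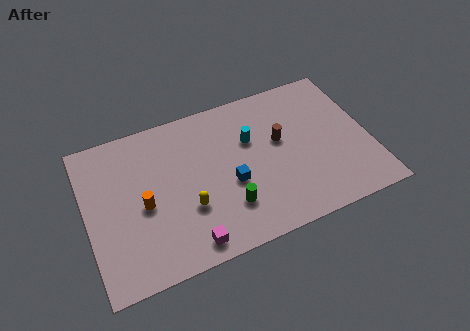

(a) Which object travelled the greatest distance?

the green cylinder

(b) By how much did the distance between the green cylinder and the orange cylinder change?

+1.1

The distance was about 3.4 in the first image and 4.5 in the second, so they moved 1.1 units further apart.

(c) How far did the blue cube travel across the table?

2.7

The blue cube moved from about (8.5, 1.2) to (7.4, 3.7), a distance of √(1.1² + 2.5²) ≈ 2.7.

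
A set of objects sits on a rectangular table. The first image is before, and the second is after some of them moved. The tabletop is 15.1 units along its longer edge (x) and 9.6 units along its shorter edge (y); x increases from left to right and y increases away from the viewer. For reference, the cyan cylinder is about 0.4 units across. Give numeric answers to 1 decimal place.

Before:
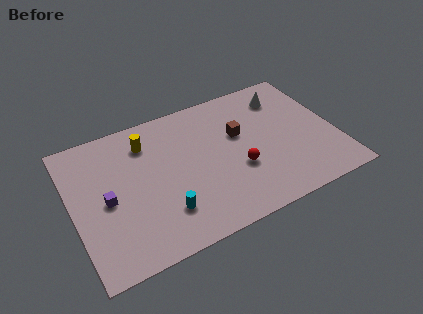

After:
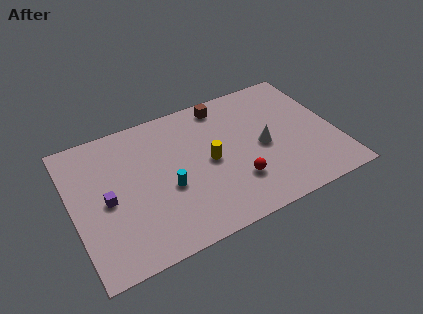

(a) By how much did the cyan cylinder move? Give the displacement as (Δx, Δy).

(0.4, 1.5)

The cyan cylinder was at about (4.9, 2.4) and moved to about (5.3, 3.9).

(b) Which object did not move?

the purple cube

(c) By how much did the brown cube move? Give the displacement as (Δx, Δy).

(-0.6, 2.5)

The brown cube started near (9.7, 5.9) and ended near (9.1, 8.4).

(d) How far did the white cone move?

3.5

From (12.6, 7.6) to (10.9, 4.5), the white cone covered √(1.7² + 3.1²) ≈ 3.5 units.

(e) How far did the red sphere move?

0.8

The red sphere moved from about (9.3, 3.5) to (9.1, 2.7), a distance of √(0.2² + 0.8²) ≈ 0.8.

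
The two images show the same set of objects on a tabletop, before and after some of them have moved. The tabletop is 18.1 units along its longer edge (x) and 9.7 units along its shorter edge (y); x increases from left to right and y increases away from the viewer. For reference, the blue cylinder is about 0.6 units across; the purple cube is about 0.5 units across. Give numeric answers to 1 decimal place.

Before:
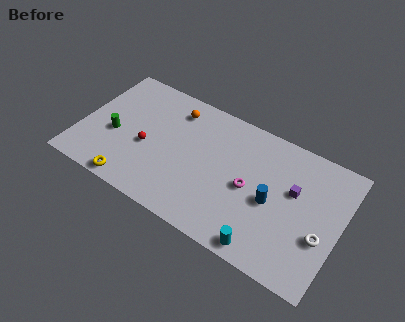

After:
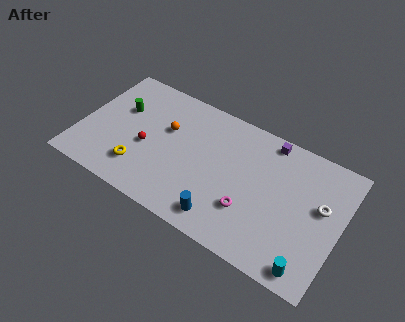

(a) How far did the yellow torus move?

1.4

The yellow torus was near (4.2, 0.9) before and (4.5, 2.3) after, so it travelled √(0.3² + 1.4²) ≈ 1.4 units.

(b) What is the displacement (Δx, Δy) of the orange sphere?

(-0.3, -1.8)

The orange sphere was at about (6.1, 7.9) and moved to about (5.8, 6.1).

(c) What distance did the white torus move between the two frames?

2.1

The white torus was near (17.0, 3.6) before and (16.7, 5.7) after, so it travelled √(0.3² + 2.1²) ≈ 2.1 units.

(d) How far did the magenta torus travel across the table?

1.6

From (11.9, 4.6) to (12.1, 3.0), the magenta torus covered √(0.2² + 1.6²) ≈ 1.6 units.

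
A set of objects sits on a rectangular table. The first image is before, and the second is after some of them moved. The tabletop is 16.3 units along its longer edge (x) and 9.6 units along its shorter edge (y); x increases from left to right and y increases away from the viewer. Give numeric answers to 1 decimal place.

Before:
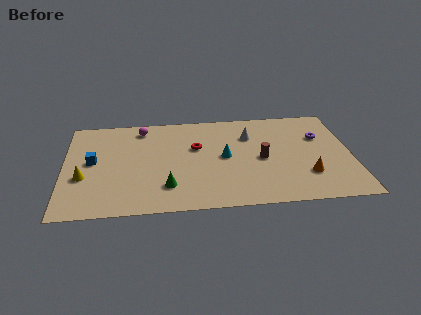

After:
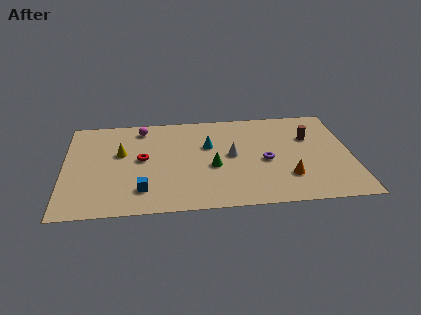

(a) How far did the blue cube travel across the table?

4.1

From (1.6, 5.1) to (4.4, 2.1), the blue cube covered √(2.8² + 3.0²) ≈ 4.1 units.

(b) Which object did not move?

the magenta sphere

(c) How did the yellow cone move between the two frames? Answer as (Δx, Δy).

(2.1, 2.2)

The yellow cone was at about (1.1, 3.6) and moved to about (3.2, 5.8).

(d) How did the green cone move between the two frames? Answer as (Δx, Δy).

(2.6, 1.7)

From the two frames, the green cone sits at roughly (5.8, 2.3) before and (8.4, 4.0) after.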